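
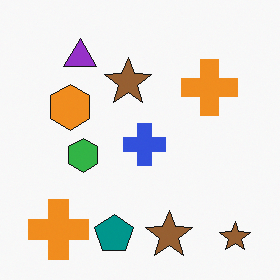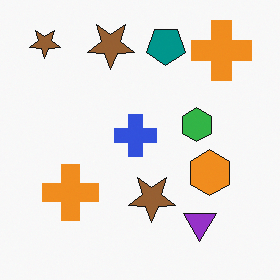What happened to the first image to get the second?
The second image is the first rotated 180°.

The purple triangle sits in the top-left of the first image and the bottom-right of the second — consistent with a whole-image 180° rotation.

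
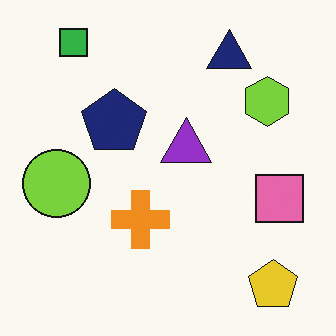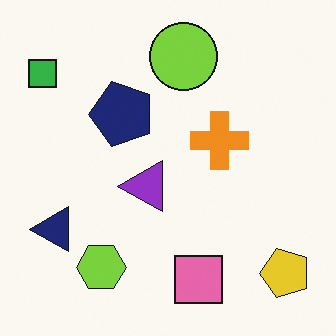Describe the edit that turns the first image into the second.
It was transposed (reflected across the top-left ↔ bottom-right diagonal).

Shapes have swapped their row and column positions — what was in the top-right is now in the bottom-left — a diagonal reflection.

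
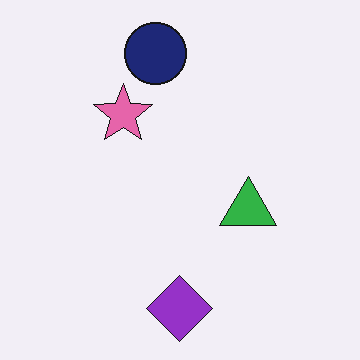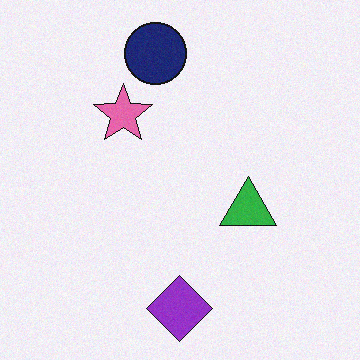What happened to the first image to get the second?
It was degraded with subtle gaussian noise.

Random speckle covers the whole image, including the flat background.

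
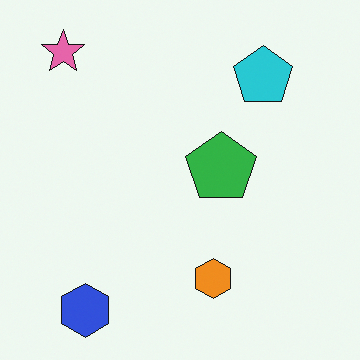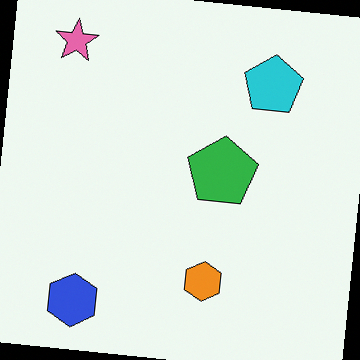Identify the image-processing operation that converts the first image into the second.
The image was rotated clockwise by a slight angle.

Every shape is tilted by the same angle and the image corners show triangular fill wedges — a whole-image rotation by a non-right angle.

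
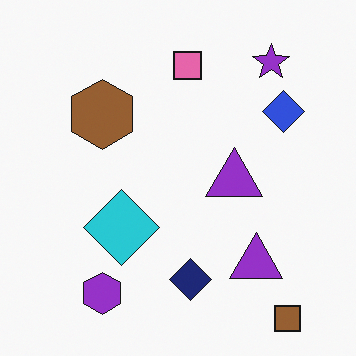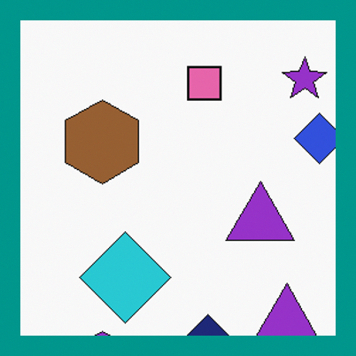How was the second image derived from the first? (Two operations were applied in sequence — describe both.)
The second image is the first cropped slightly and scaled back up, then framed with a teal border.

The visible shapes are larger and the field of view is narrower; shapes near the original edges may be partly or wholly outside the frame — a crop-and-rescale. A solid teal frame runs around the edge of the second image, with the content slightly shrunk inside it.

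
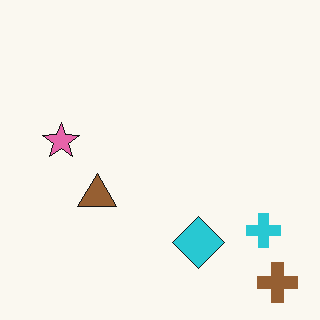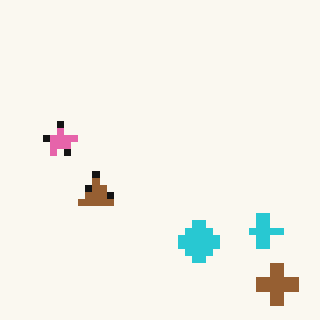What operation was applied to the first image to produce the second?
It was pixelated into visible square blocks.

Shapes are reduced to large square blocks; fine edges and outlines are lost — a downscale-then-upscale (mosaic) effect.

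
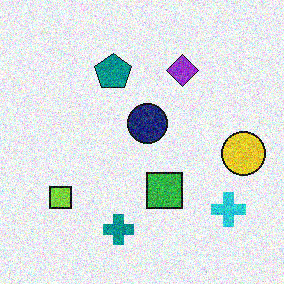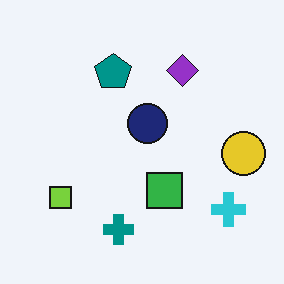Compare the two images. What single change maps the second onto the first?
It was degraded with heavy additive noise.

Random speckle covers the whole image, including the flat background.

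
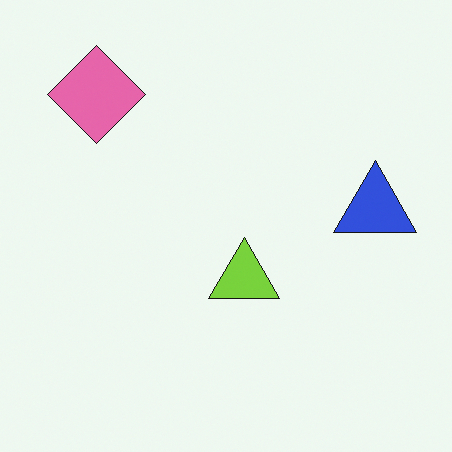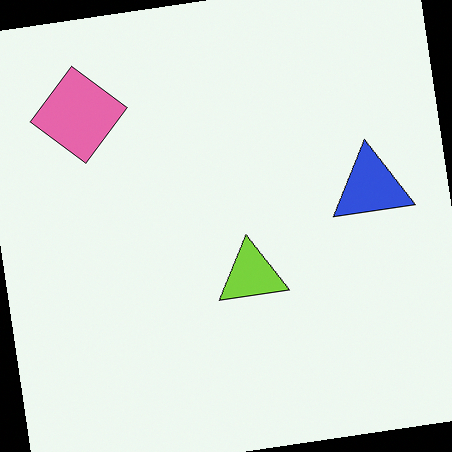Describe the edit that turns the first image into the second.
Rotated counter-clockwise by a few degrees.

Every shape is tilted by the same angle and the image corners show triangular fill wedges — a whole-image rotation by a non-right angle.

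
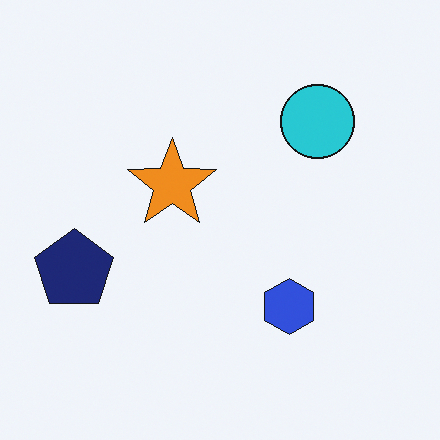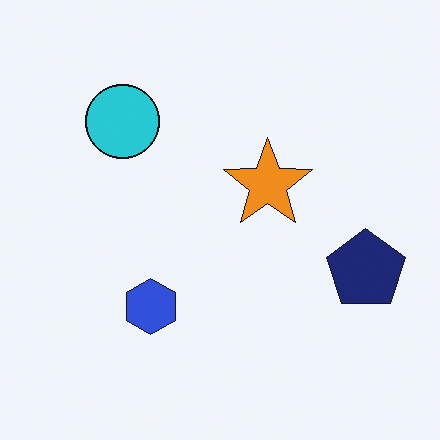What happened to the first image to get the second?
It was flipped horizontally (left ↔ right).

The navy pentagon is in the left of the first image and the right of the second — shapes on opposite sides of the vertical midline have swapped in a mirror flip.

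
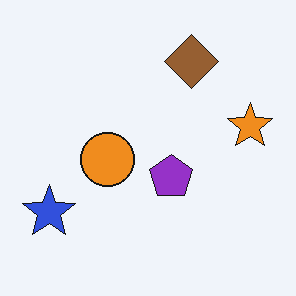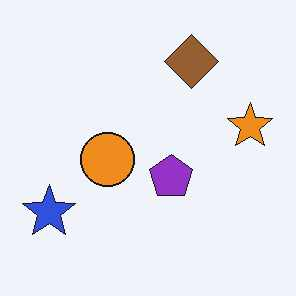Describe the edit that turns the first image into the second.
The second image is the first given moderate JPEG compression.

Blocky 8×8 compression artifacts appear around shape edges and the flat background shows ringing — characteristic JPEG degradation.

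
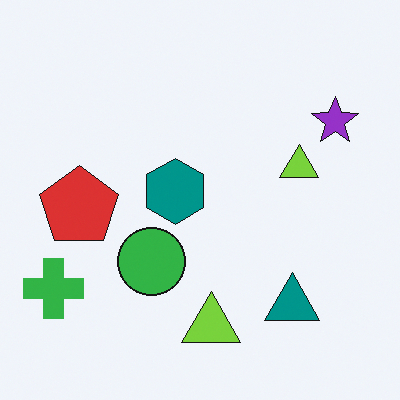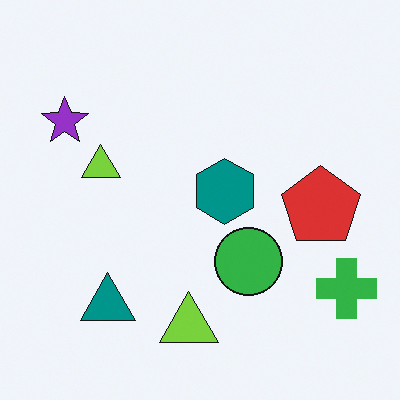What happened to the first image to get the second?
The image was flipped horizontally (left ↔ right).

The green cross is in the bottom-left of the first image and the bottom-right of the second — shapes on opposite sides of the vertical midline have swapped in a mirror flip.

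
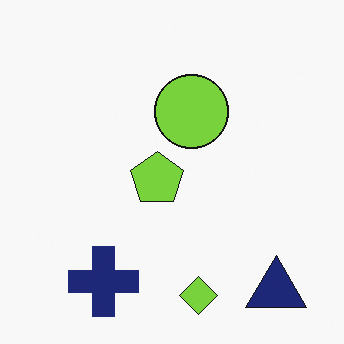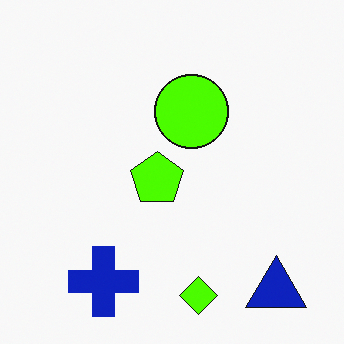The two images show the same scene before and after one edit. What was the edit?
This is the original image heavily oversaturated.

All colors are more vivid — a global saturation change.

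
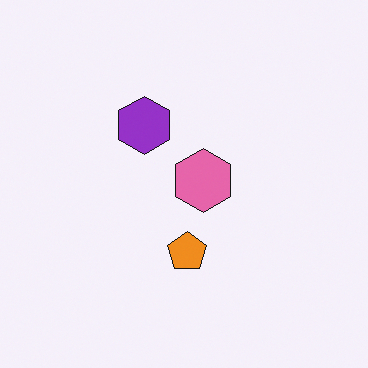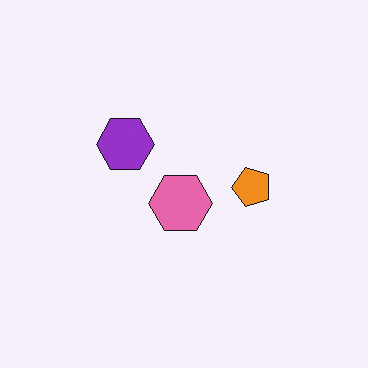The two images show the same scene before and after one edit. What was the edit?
It was transposed (reflected across the top-left ↔ bottom-right diagonal).

Shapes have swapped their row and column positions — what was in the top-right is now in the bottom-left — a diagonal reflection.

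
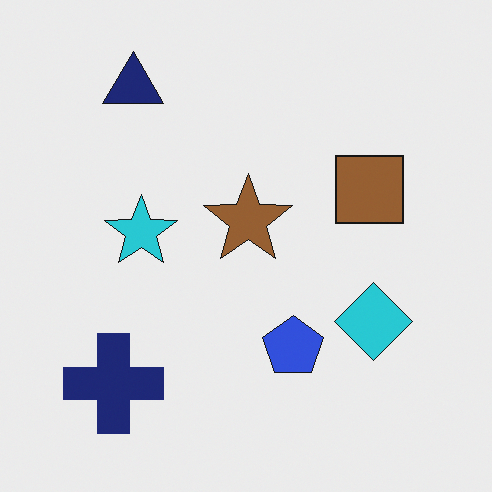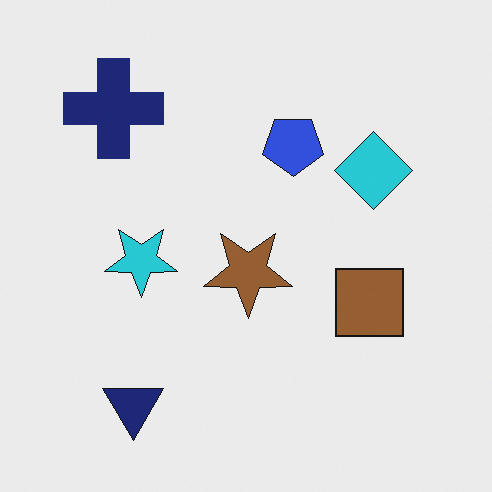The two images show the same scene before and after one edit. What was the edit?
Flipped vertically (top ↔ bottom).

The navy triangle is in the top-left of the first image and the bottom-left of the second — shapes on opposite sides of the horizontal midline have swapped in a mirror flip.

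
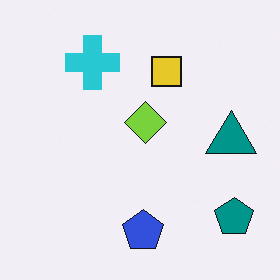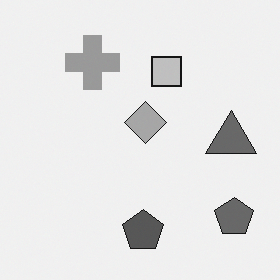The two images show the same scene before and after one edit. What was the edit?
The second image is the first converted to grayscale.

All color is removed — every shape is now a shade of grey.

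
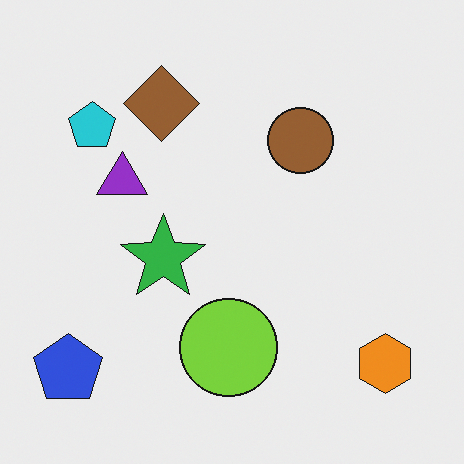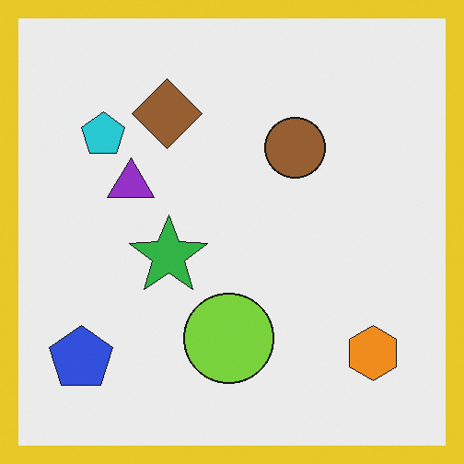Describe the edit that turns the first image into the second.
The image was framed with a yellow border.

A solid yellow frame runs around the edge of the second image, with the content slightly shrunk inside it.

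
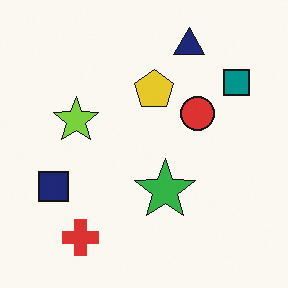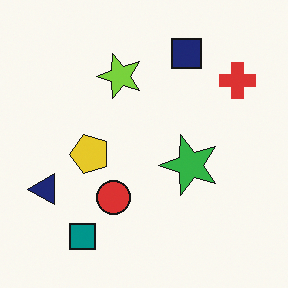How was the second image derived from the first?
This is the original image transposed (reflected across the top-left ↔ bottom-right diagonal).

Shapes have swapped their row and column positions — what was in the top-right is now in the bottom-left — a diagonal reflection.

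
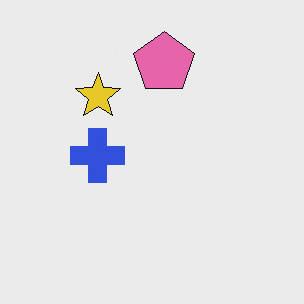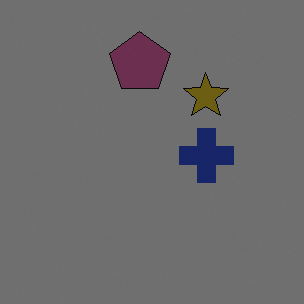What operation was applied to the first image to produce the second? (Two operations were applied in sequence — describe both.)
The transformation is: flipped horizontally (left ↔ right), then darkened a lot.

The blue cross is in the left of the first image and the right of the second — shapes on opposite sides of the vertical midline have swapped in a mirror flip. Every pixel — background and shapes alike — is uniformly darkened.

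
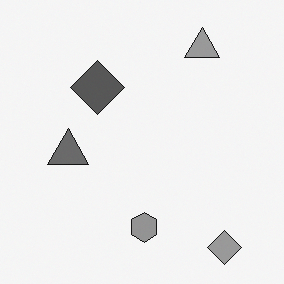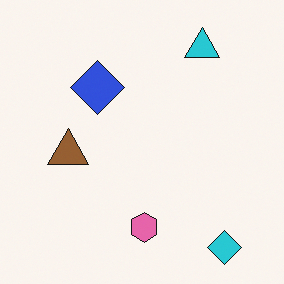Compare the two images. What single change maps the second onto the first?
The first image is the second converted to grayscale.

All color is removed — every shape is now a shade of grey.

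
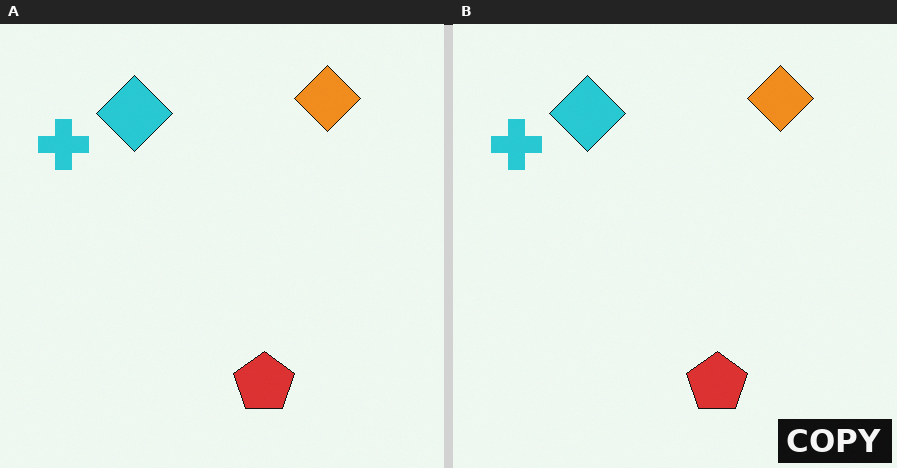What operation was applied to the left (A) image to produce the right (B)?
This is the original image watermarked with the text "COPY" in the lower-right corner.

A dark label reading "COPY" appears in the lower-right corner.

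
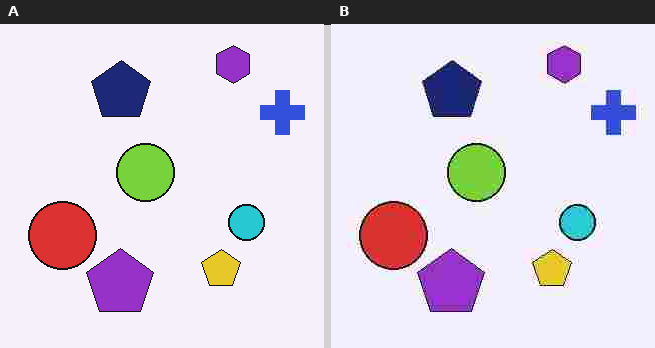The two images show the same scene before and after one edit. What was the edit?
This is the original image heavily JPEG-compressed with obvious blocking artifacts.

Blocky 8×8 compression artifacts appear around shape edges and the flat background shows ringing — characteristic JPEG degradation.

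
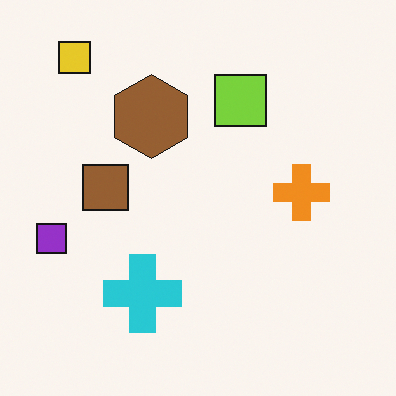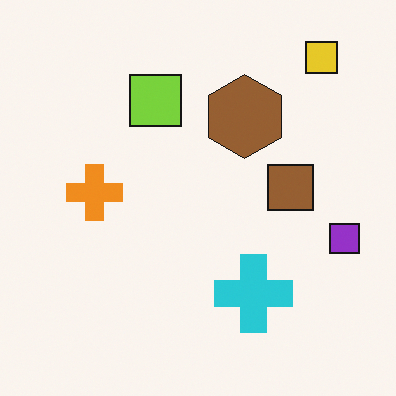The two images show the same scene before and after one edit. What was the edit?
This is the original image flipped horizontally (left ↔ right).

The purple square is in the left of the first image and the right of the second — shapes on opposite sides of the vertical midline have swapped in a mirror flip.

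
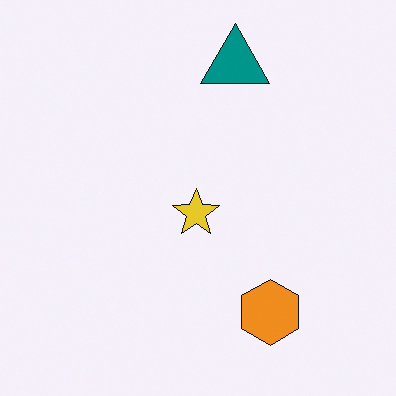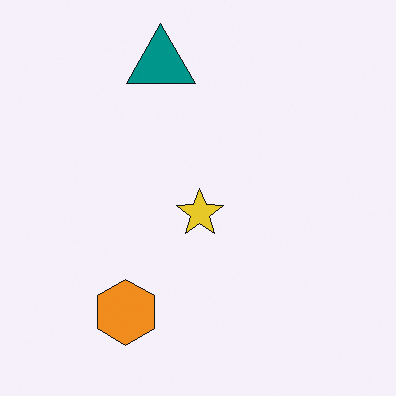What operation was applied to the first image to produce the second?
It was flipped horizontally (left ↔ right).

The orange hexagon is in the bottom-right of the first image and the bottom-left of the second — shapes on opposite sides of the vertical midline have swapped in a mirror flip.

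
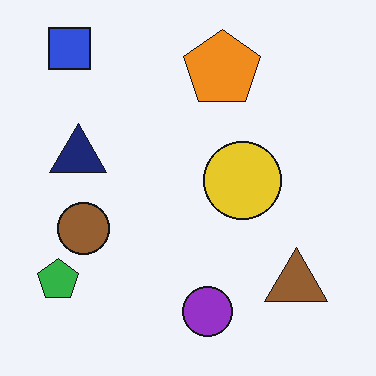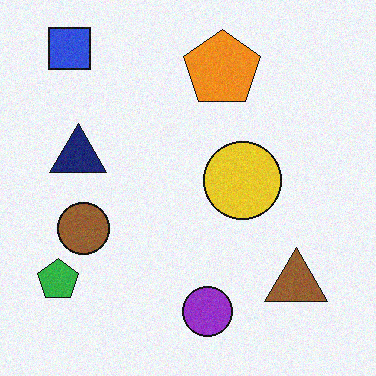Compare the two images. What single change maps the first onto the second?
It was degraded with light additive noise.

Random speckle covers the whole image, including the flat background.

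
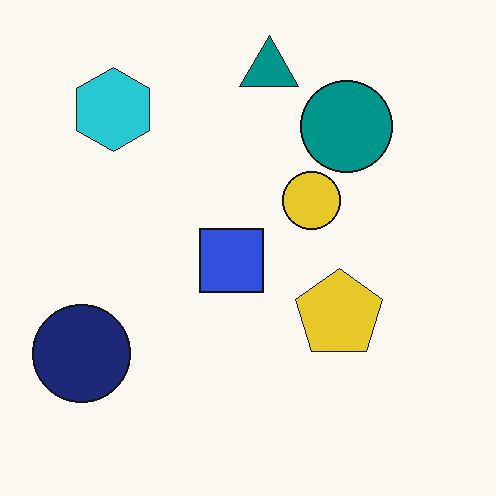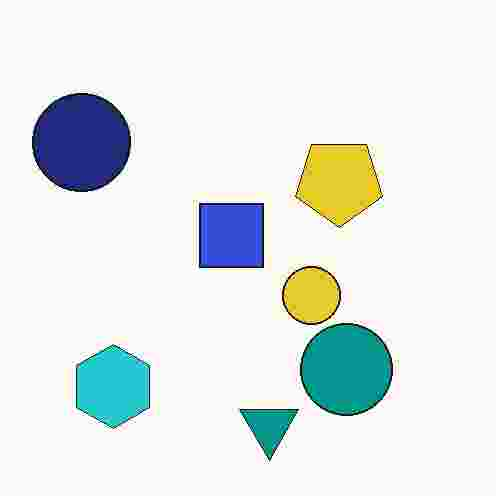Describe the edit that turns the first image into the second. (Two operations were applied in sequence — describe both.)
The second image is the first heavily JPEG-compressed with obvious blocking artifacts, then flipped vertically (top ↔ bottom).

Blocky 8×8 compression artifacts appear around shape edges and the flat background shows ringing — characteristic JPEG degradation. The teal triangle is in the top of the first image and the bottom of the second — shapes on opposite sides of the horizontal midline have swapped in a mirror flip.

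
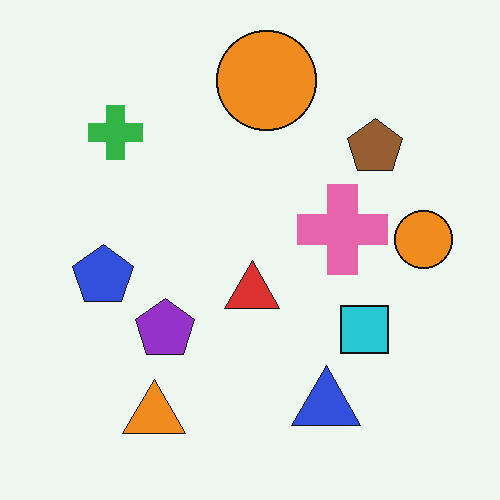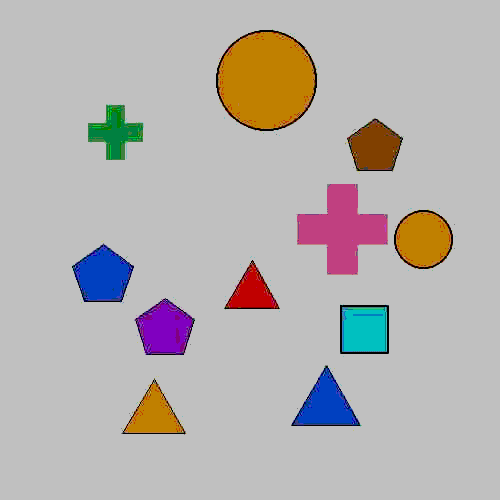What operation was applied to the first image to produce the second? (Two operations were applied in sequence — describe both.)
It was degraded with heavy JPEG compression, then heavily posterized to just a handful of flat colors.

Blocky 8×8 compression artifacts appear around shape edges and the flat background shows ringing — characteristic JPEG degradation. Each flat color has snapped to a coarser quantized level — most visibly, the near-white background has dropped to a flat grey.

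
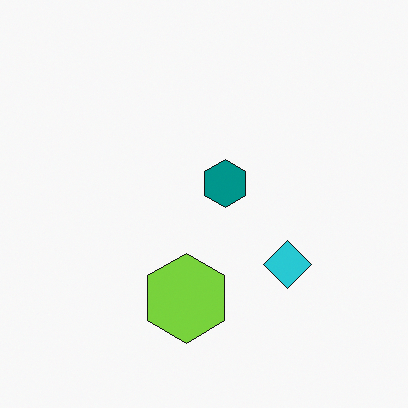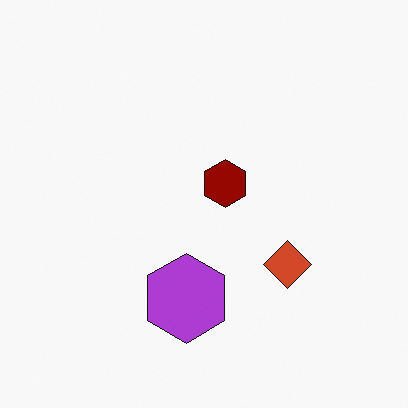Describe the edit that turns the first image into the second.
The transformation is: hue-shifted through roughly half the color wheel.

Every shape's color has rotated by the same amount around the hue wheel — a uniform hue shift.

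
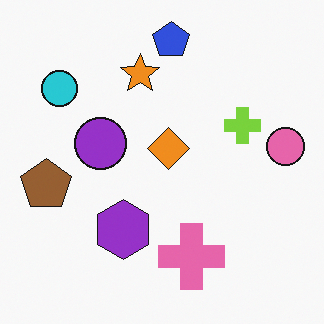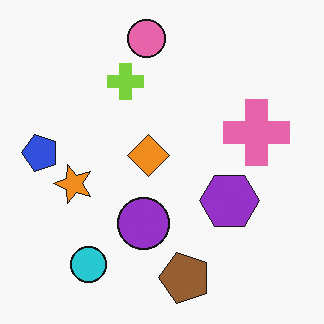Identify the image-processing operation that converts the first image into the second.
Rotated 90° counter-clockwise.

The cyan circle sits in the top-left of the first image and the bottom-left of the second — consistent with a whole-image 90° counter-clockwise rotation.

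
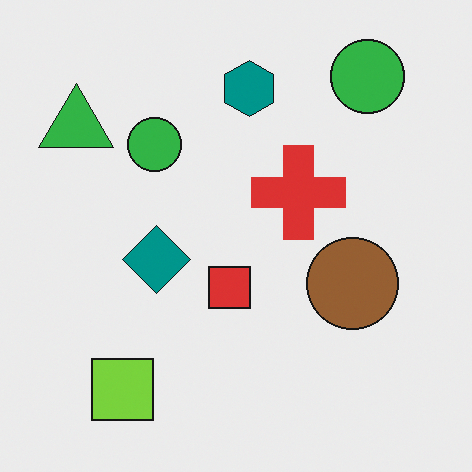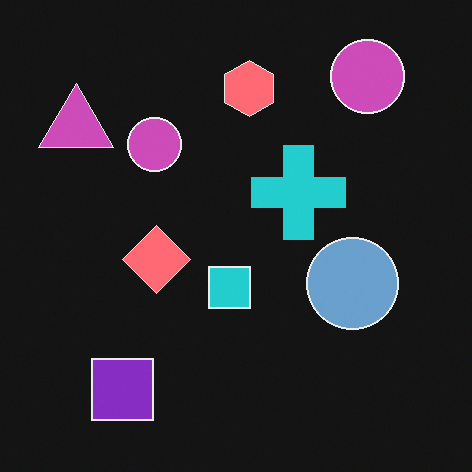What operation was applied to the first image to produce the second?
The second image is the first color-inverted (negative).

The light background has become dark and every shape's color is its complement — a photographic negative.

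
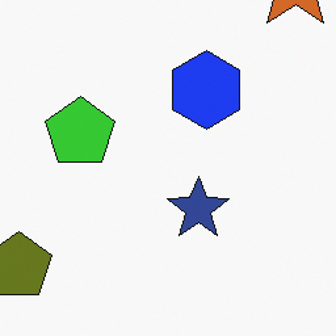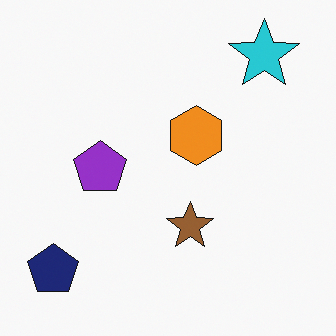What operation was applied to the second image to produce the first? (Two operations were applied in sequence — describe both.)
The transformation is: cropped slightly and scaled back up, then hue-shifted through roughly half the color wheel.

The visible shapes are larger and the field of view is narrower; shapes near the original edges may be partly or wholly outside the frame — a crop-and-rescale. Every shape's color has rotated by the same amount around the hue wheel — a uniform hue shift.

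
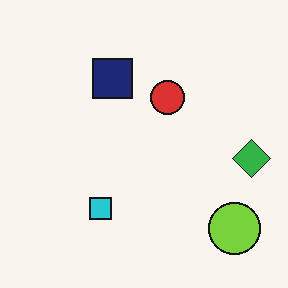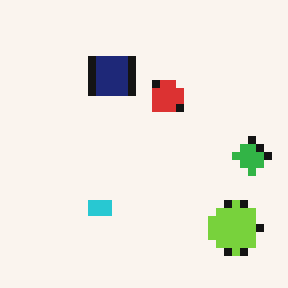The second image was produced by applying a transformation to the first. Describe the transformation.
The second image is the first pixelated into visible square blocks.

Shapes are reduced to large square blocks; fine edges and outlines are lost — a downscale-then-upscale (mosaic) effect.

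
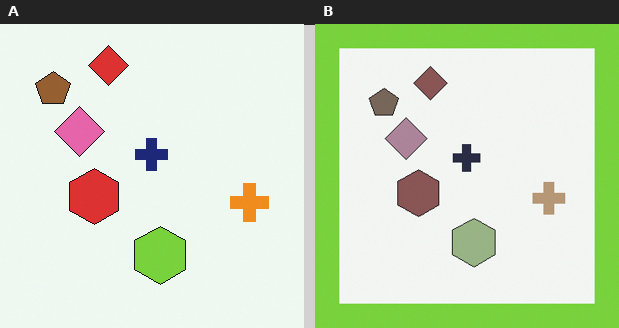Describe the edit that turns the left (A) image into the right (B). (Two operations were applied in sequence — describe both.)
It was heavily desaturated, then framed with a lime border.

All colors are more muted and greyish — a global saturation change. A solid lime frame runs around the edge of the right (B) image, with the content slightly shrunk inside it.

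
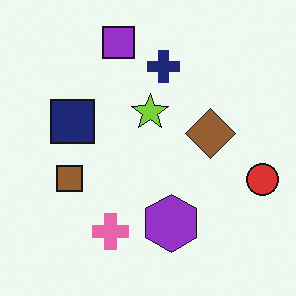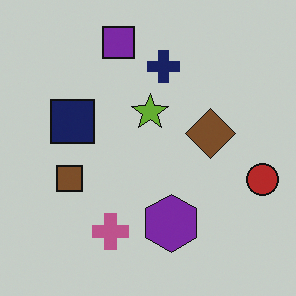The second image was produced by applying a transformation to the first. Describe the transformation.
The image was slightly darkened.

Every pixel — background and shapes alike — is uniformly darkened.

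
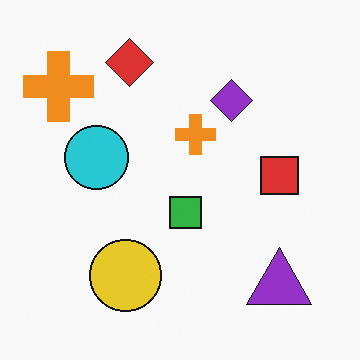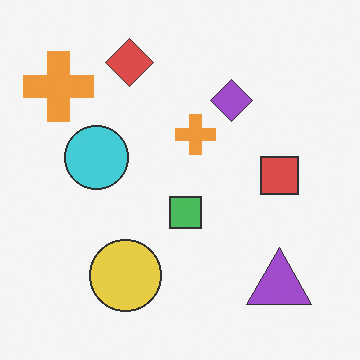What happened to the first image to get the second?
This is the original image given slightly reduced contrast.

Tones are pushed toward mid-grey across the whole image — a global contrast change.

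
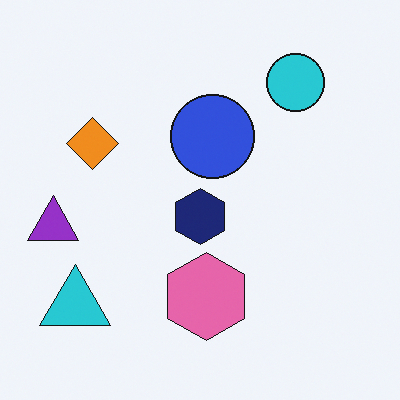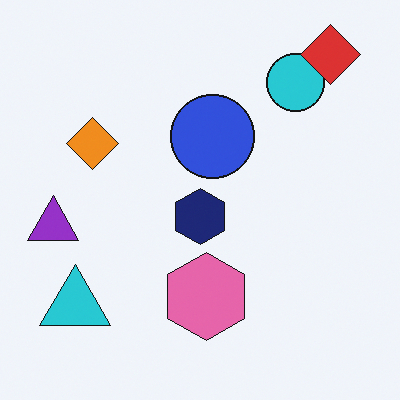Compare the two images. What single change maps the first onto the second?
Overlaid with an additional red diamond.

A red diamond appears in the second image that is absent from the first.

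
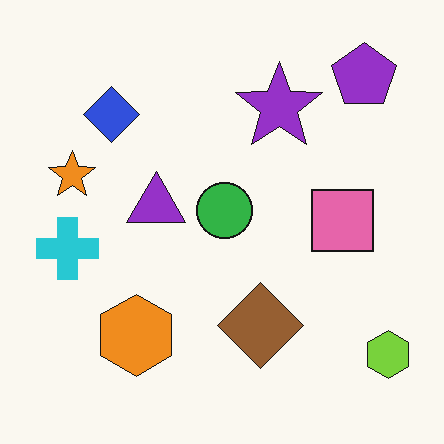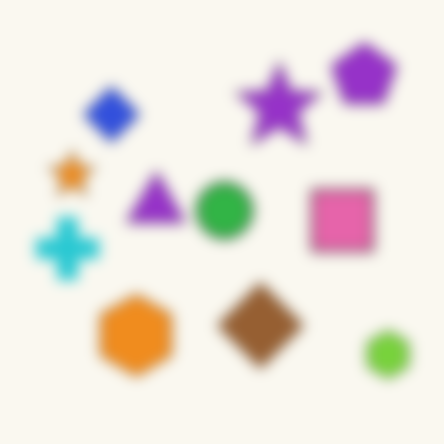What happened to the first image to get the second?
It was heavily blurred.

Shape edges and outlines are uniformly softened across the whole image.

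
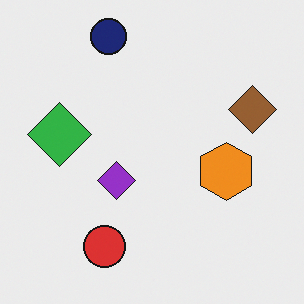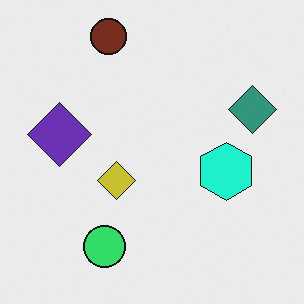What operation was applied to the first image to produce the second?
The image was hue-shifted by a moderate amount.

Every shape's color has rotated by the same amount around the hue wheel — a uniform hue shift.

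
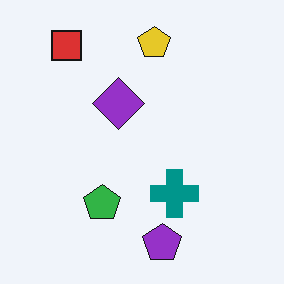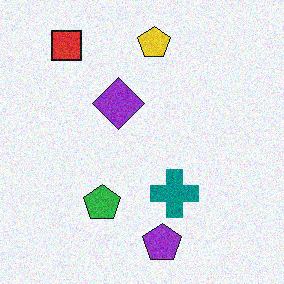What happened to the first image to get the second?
The image was degraded with visible gaussian noise.

Random speckle covers the whole image, including the flat background.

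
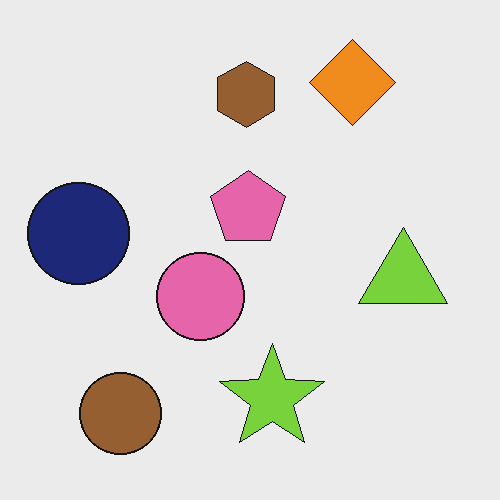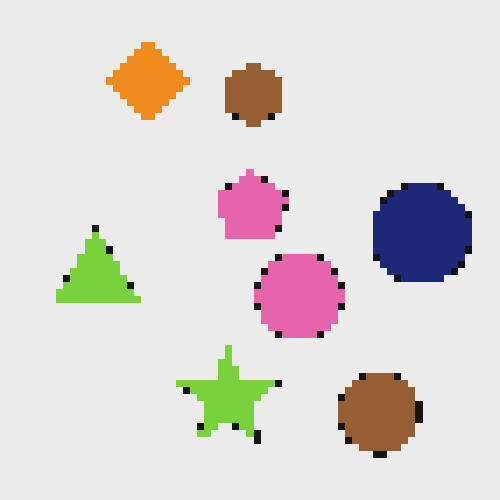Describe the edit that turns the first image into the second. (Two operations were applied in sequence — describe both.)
The transformation is: flipped horizontally (left ↔ right), then moderately pixelated.

The navy circle is in the left of the first image and the right of the second — shapes on opposite sides of the vertical midline have swapped in a mirror flip. Shapes are reduced to large square blocks; fine edges and outlines are lost — a downscale-then-upscale (mosaic) effect.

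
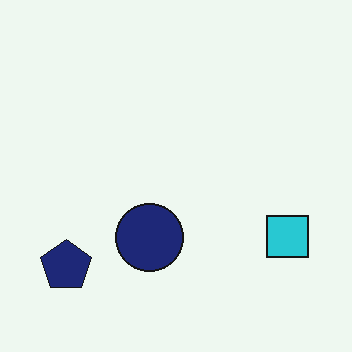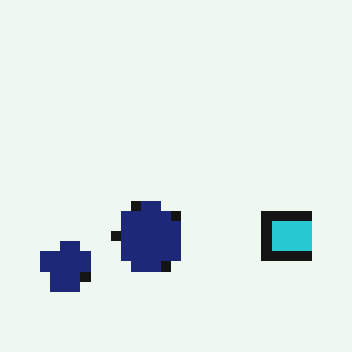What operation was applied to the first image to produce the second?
The transformation is: coarsely pixelated.

Shapes are reduced to large square blocks; fine edges and outlines are lost — a downscale-then-upscale (mosaic) effect.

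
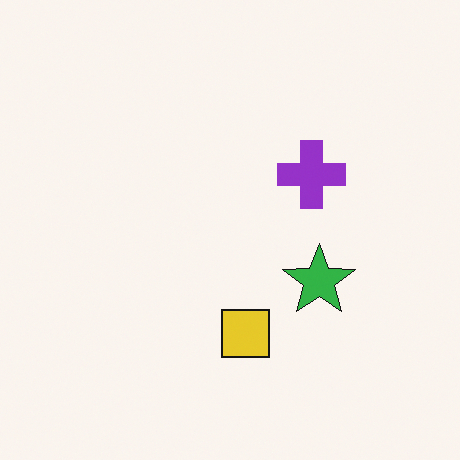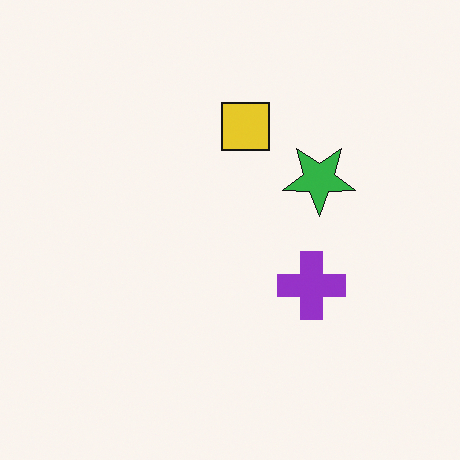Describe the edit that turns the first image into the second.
Flipped vertically (top ↔ bottom).

The yellow square is in the bottom of the first image and the top of the second — shapes on opposite sides of the horizontal midline have swapped in a mirror flip.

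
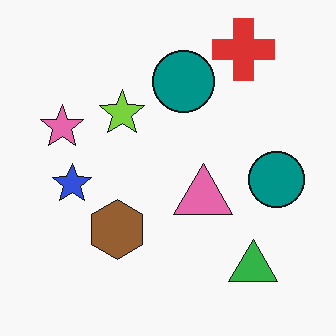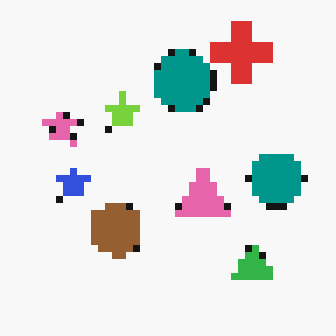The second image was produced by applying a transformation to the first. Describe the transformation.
Pixelated into visible square blocks.

Shapes are reduced to large square blocks; fine edges and outlines are lost — a downscale-then-upscale (mosaic) effect.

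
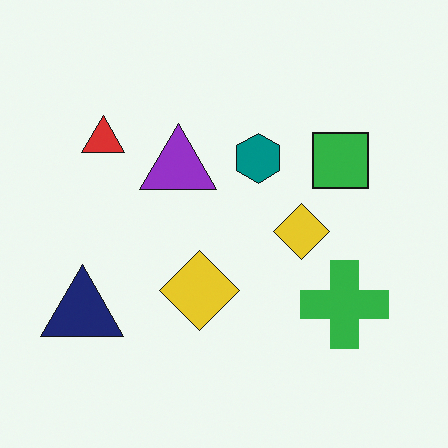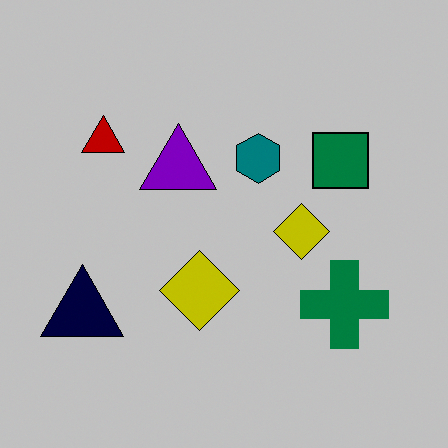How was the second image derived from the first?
The transformation is: heavily posterized to just a handful of flat colors.

Each flat color has snapped to a coarser quantized level — most visibly, the near-white background has dropped to a flat grey.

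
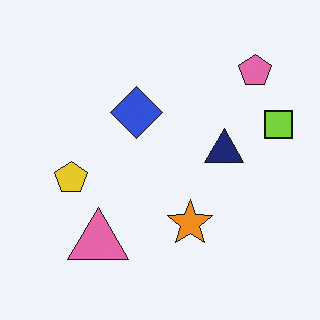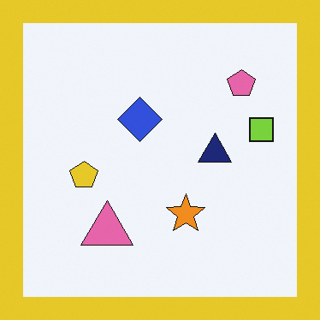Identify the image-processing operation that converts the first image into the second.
It was framed with a yellow border.

A solid yellow frame runs around the edge of the second image, with the content slightly shrunk inside it.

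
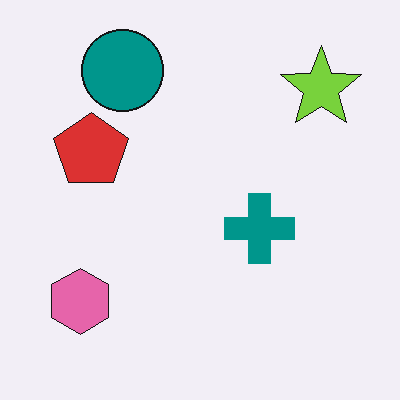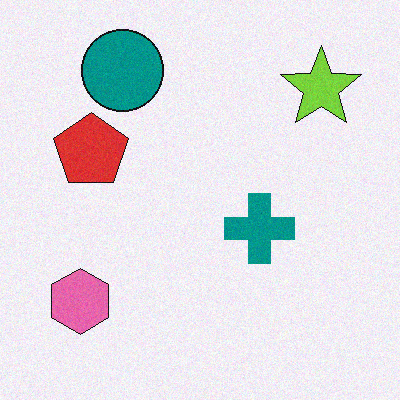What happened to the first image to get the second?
The transformation is: degraded with subtle gaussian noise.

Random speckle covers the whole image, including the flat background.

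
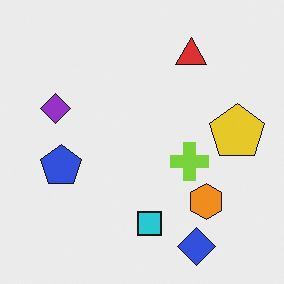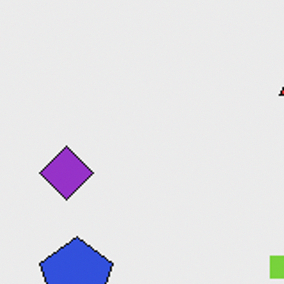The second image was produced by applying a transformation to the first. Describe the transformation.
Cropped tightly and scaled back up.

The visible shapes are larger and the field of view is narrower; shapes near the original edges may be partly or wholly outside the frame — a crop-and-rescale.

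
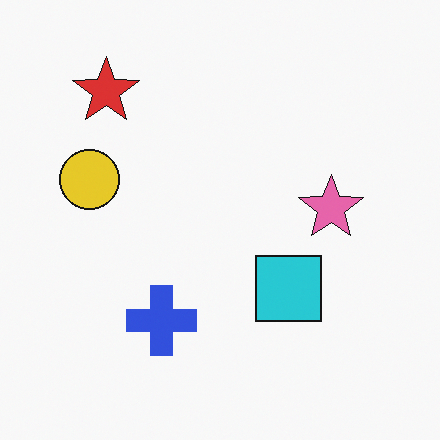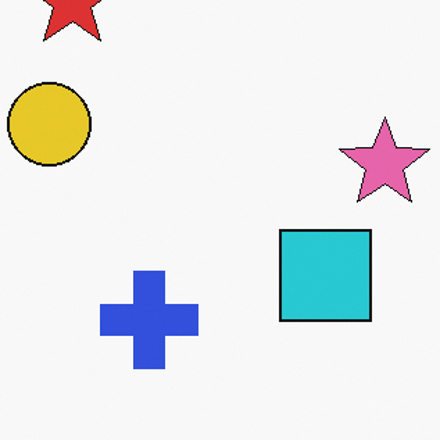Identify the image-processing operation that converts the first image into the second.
The second image is the first cropped to a modestly smaller region and rescaled.

The visible shapes are larger and the field of view is narrower; shapes near the original edges may be partly or wholly outside the frame — a crop-and-rescale.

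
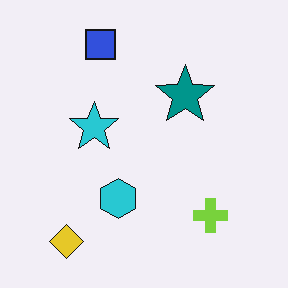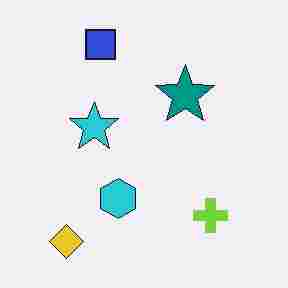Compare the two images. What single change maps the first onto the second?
The second image is the first degraded with heavy JPEG compression.

Blocky 8×8 compression artifacts appear around shape edges and the flat background shows ringing — characteristic JPEG degradation.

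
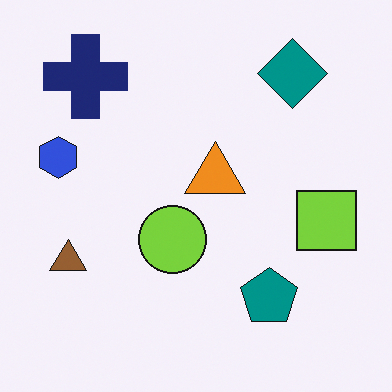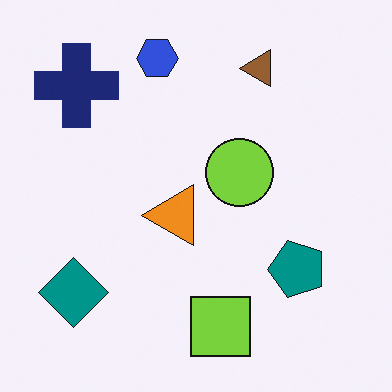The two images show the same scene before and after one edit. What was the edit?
The transformation is: transposed (reflected across the top-left ↔ bottom-right diagonal).

Shapes have swapped their row and column positions — what was in the top-right is now in the bottom-left — a diagonal reflection.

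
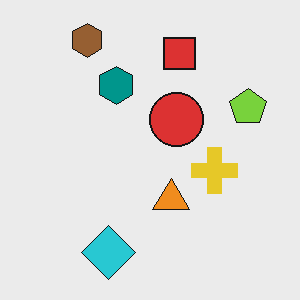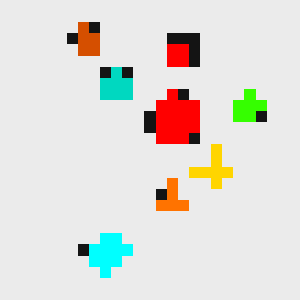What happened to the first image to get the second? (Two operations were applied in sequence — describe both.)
It was heavily oversaturated, then coarsely pixelated.

All colors are more vivid — a global saturation change. Shapes are reduced to large square blocks; fine edges and outlines are lost — a downscale-then-upscale (mosaic) effect.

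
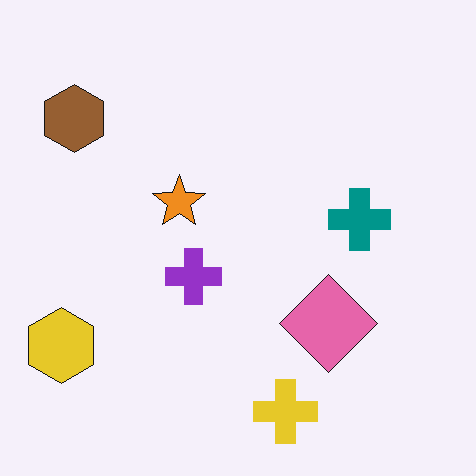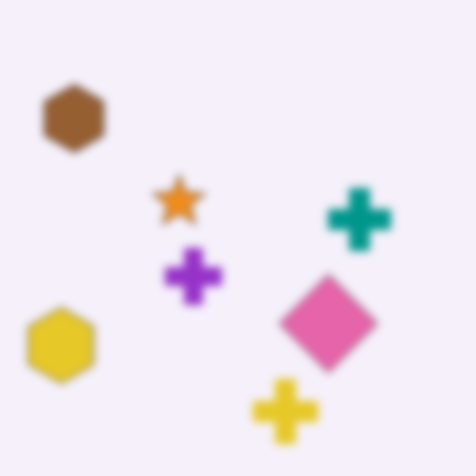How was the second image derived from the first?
It was moderately blurred.

Shape edges and outlines are uniformly softened across the whole image.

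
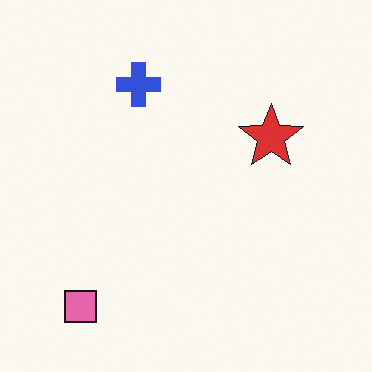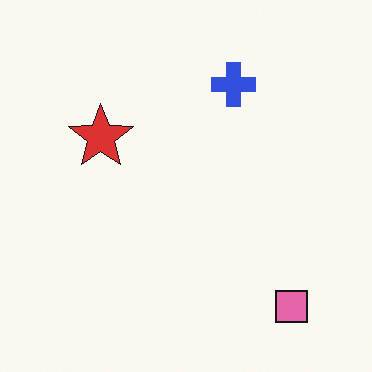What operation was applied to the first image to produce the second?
Flipped horizontally (left ↔ right).

The pink square is in the bottom-left of the first image and the bottom-right of the second — shapes on opposite sides of the vertical midline have swapped in a mirror flip.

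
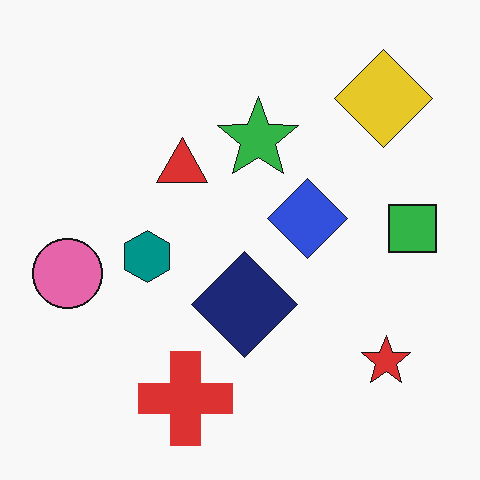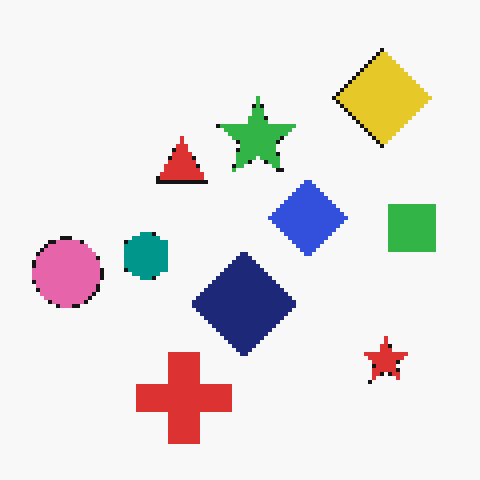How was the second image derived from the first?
Mildly pixelated.

Shapes are reduced to large square blocks; fine edges and outlines are lost — a downscale-then-upscale (mosaic) effect.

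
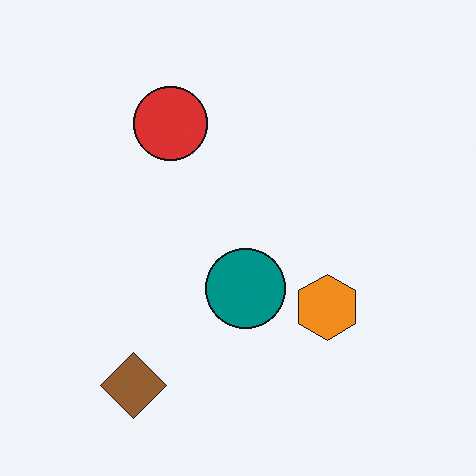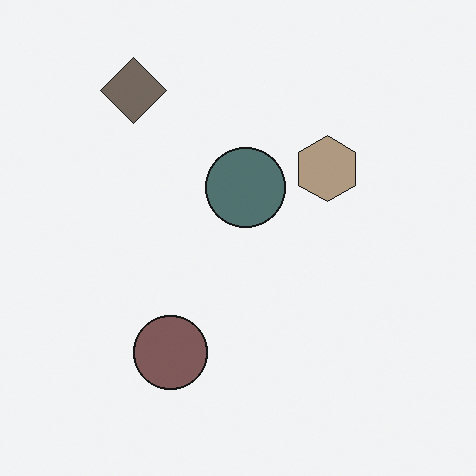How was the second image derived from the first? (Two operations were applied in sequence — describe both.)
It was flipped vertically (top ↔ bottom), then made much more muted (saturation change).

The brown diamond is in the bottom-left of the first image and the top-left of the second — shapes on opposite sides of the horizontal midline have swapped in a mirror flip. All colors are more muted and greyish — a global saturation change.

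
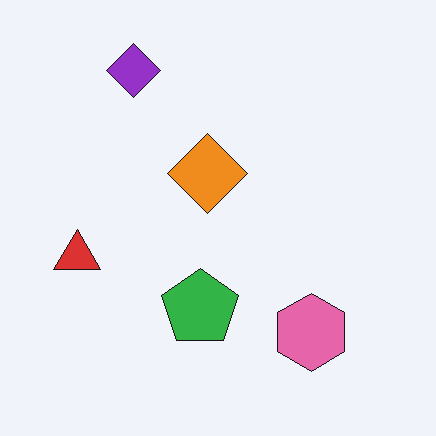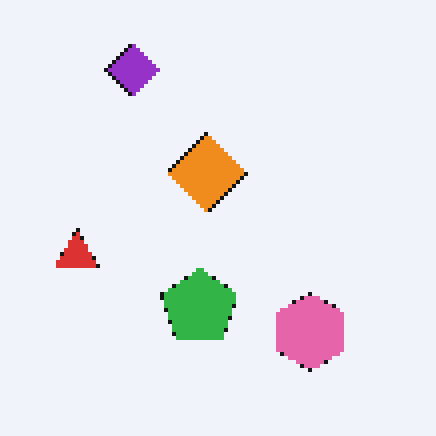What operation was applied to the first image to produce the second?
The image was mildly pixelated.

Shapes are reduced to large square blocks; fine edges and outlines are lost — a downscale-then-upscale (mosaic) effect.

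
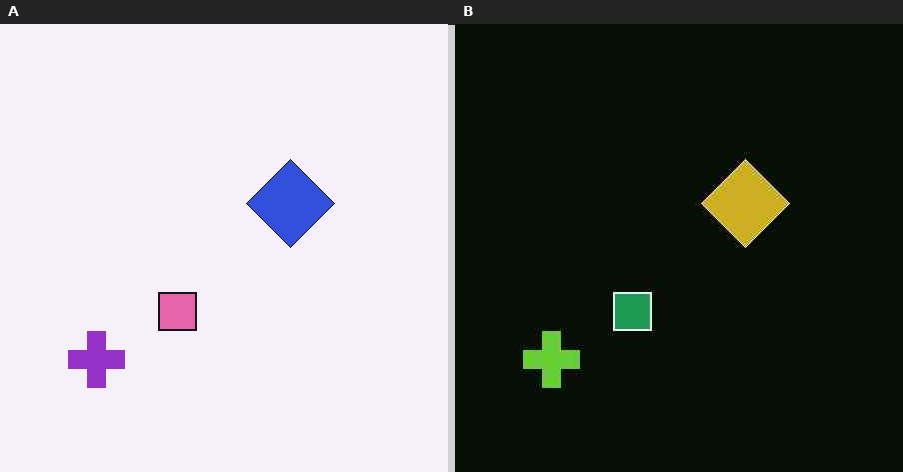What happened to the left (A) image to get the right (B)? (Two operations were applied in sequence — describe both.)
Given moderate JPEG compression, then color-inverted (negative).

Blocky 8×8 compression artifacts appear around shape edges and the flat background shows ringing — characteristic JPEG degradation. The light background has become dark and every shape's color is its complement — a photographic negative.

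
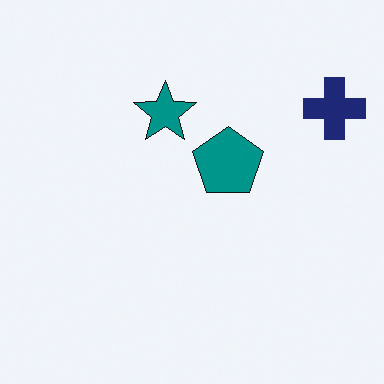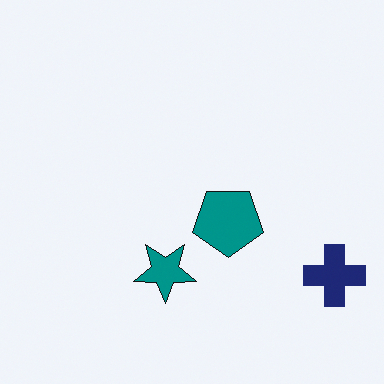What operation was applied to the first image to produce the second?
Flipped vertically (top ↔ bottom).

The navy cross is in the top-right of the first image and the bottom-right of the second — shapes on opposite sides of the horizontal midline have swapped in a mirror flip.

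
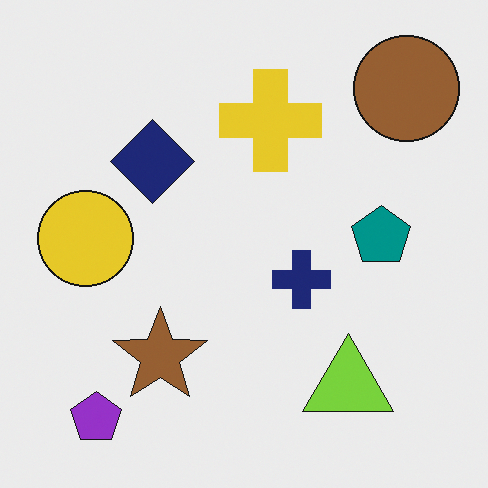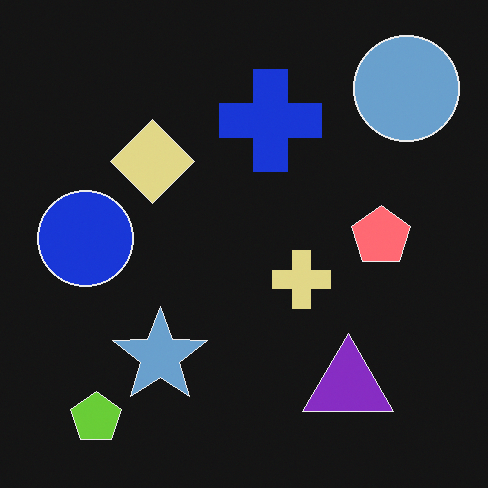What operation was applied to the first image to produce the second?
The second image is the first color-inverted (negative).

The light background has become dark and every shape's color is its complement — a photographic negative.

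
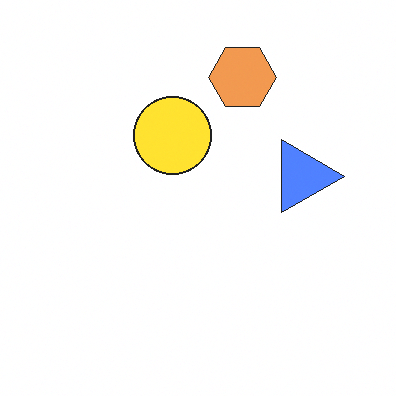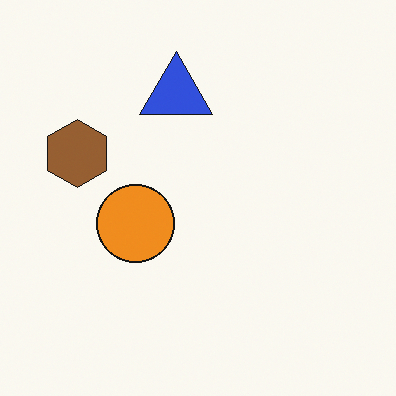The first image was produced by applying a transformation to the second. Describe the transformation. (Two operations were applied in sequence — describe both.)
The first image is the second substantially brightened, then rotated 90° clockwise.

Every pixel — background and shapes alike — is uniformly brightened. The brown hexagon sits in the left of the second image and the top of the first — consistent with a whole-image 90° clockwise rotation.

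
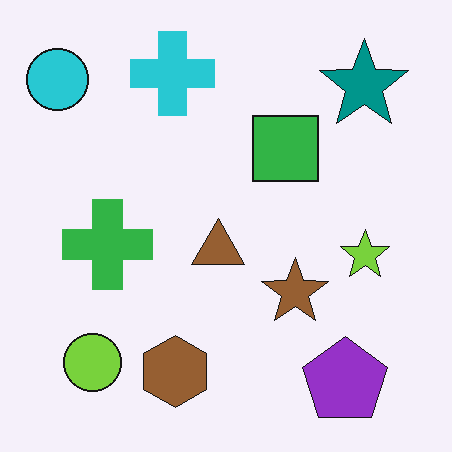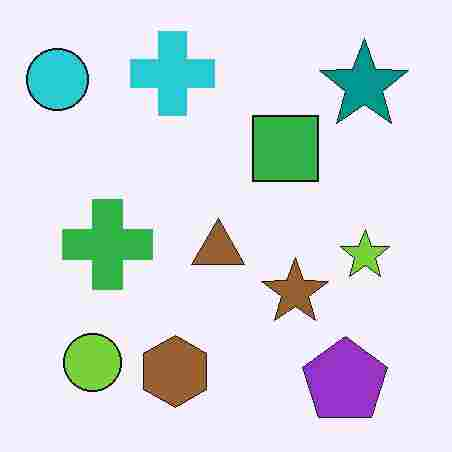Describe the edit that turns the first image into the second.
The transformation is: heavily JPEG-compressed with obvious blocking artifacts.

Blocky 8×8 compression artifacts appear around shape edges and the flat background shows ringing — characteristic JPEG degradation.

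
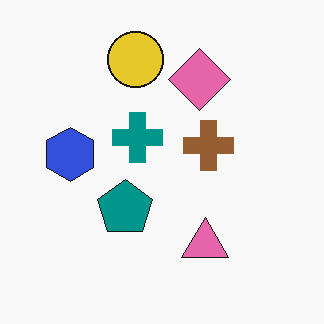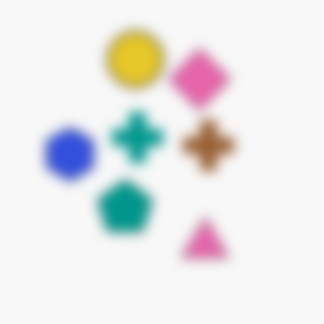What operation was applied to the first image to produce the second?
The transformation is: strongly gaussian-blurred.

Shape edges and outlines are uniformly softened across the whole image.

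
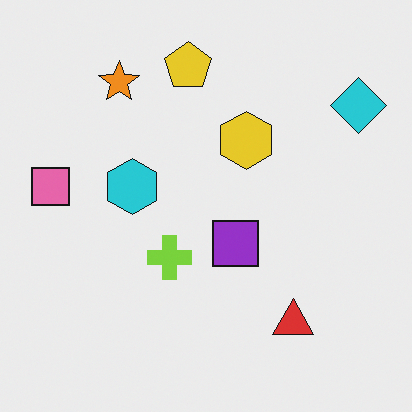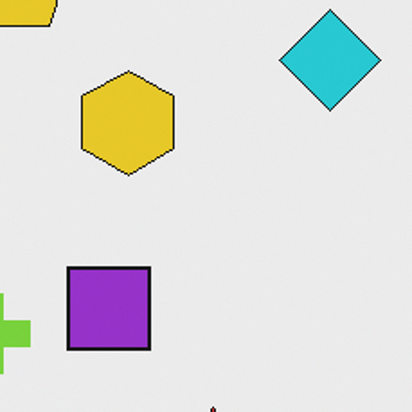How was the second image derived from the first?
The second image is the first cropped tightly and scaled back up.

The visible shapes are larger and the field of view is narrower; shapes near the original edges may be partly or wholly outside the frame — a crop-and-rescale.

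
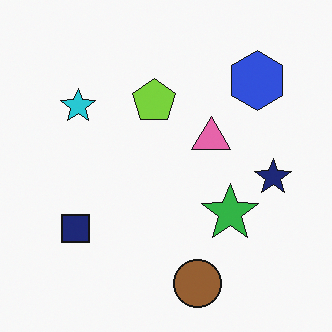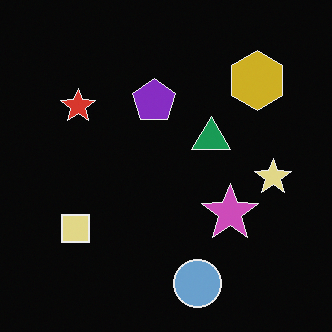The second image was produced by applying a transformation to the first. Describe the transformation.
The image was color-inverted (negative).

The light background has become dark and every shape's color is its complement — a photographic negative.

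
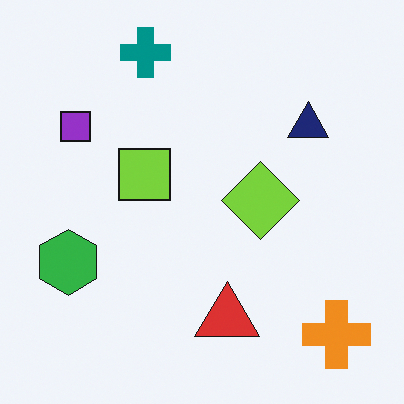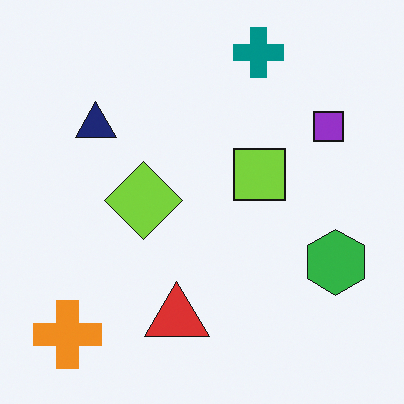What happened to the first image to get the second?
It was flipped horizontally (left ↔ right).

The orange cross is in the bottom-right of the first image and the bottom-left of the second — shapes on opposite sides of the vertical midline have swapped in a mirror flip.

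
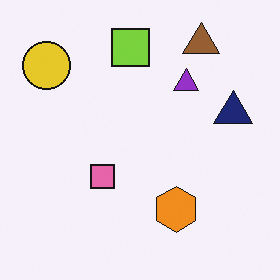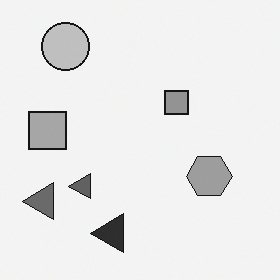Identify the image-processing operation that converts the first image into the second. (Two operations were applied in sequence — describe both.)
It was transposed (reflected across the top-left ↔ bottom-right diagonal), then converted to grayscale.

Shapes have swapped their row and column positions — what was in the top-right is now in the bottom-left — a diagonal reflection. All color is removed — every shape is now a shade of grey.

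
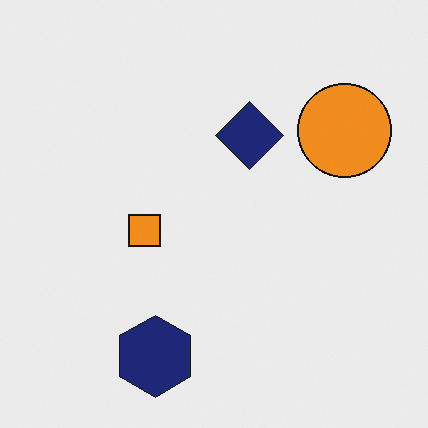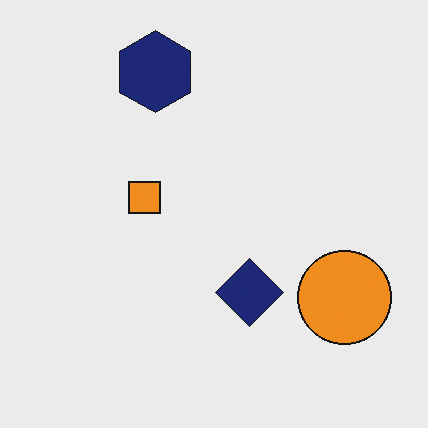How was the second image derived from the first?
The transformation is: flipped vertically (top ↔ bottom).

The navy hexagon is in the bottom of the first image and the top of the second — shapes on opposite sides of the horizontal midline have swapped in a mirror flip.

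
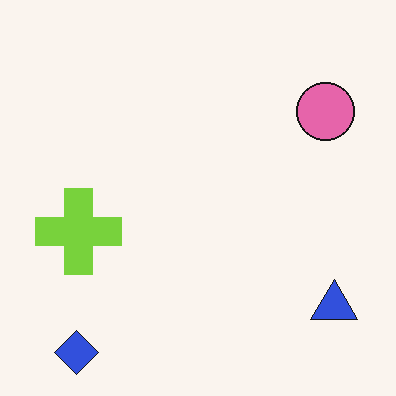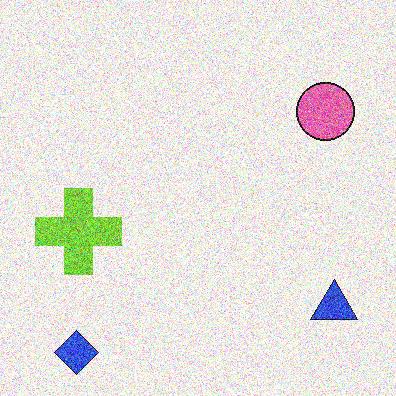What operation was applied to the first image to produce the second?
Degraded with heavy additive noise.

Random speckle covers the whole image, including the flat background.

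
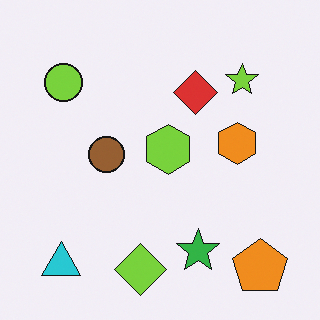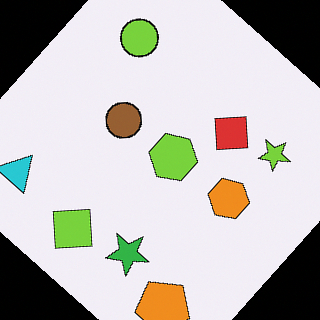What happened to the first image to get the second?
The transformation is: rotated clockwise by a large amount — several tens of degrees.

Every shape is tilted by the same angle and the image corners show triangular fill wedges — a whole-image rotation by a non-right angle.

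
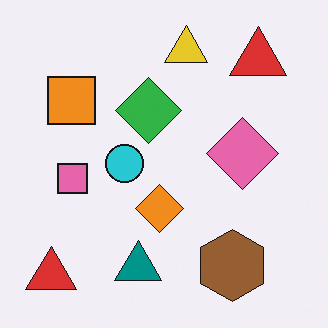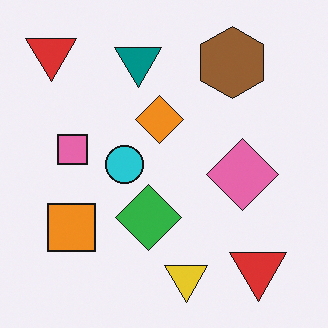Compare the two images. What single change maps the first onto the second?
The transformation is: flipped vertically (top ↔ bottom).

The yellow triangle is in the top of the first image and the bottom of the second — shapes on opposite sides of the horizontal midline have swapped in a mirror flip.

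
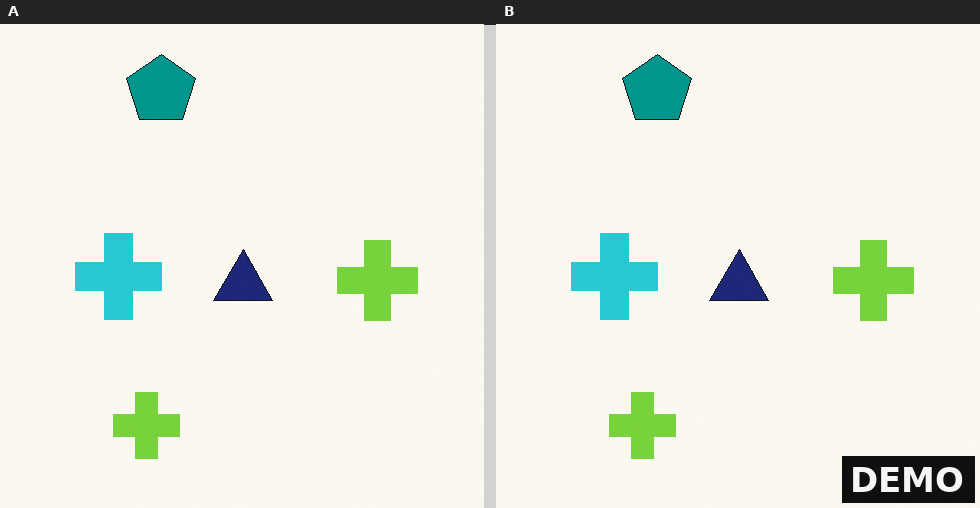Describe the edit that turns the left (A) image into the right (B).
This is the original image watermarked with the text "DEMO" in the lower-right corner.

A dark label reading "DEMO" appears in the lower-right corner.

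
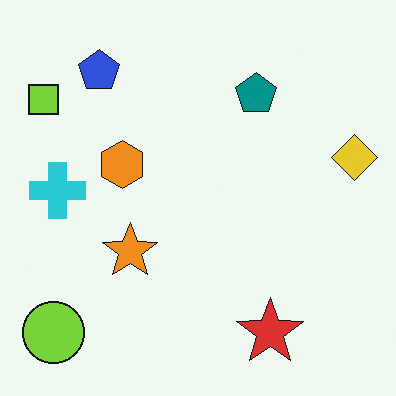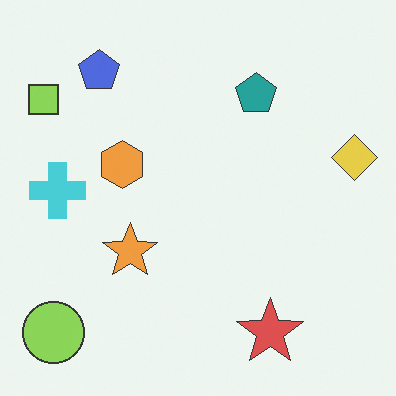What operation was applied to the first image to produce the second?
This is the original image given slightly reduced contrast.

Tones are pushed toward mid-grey across the whole image — a global contrast change.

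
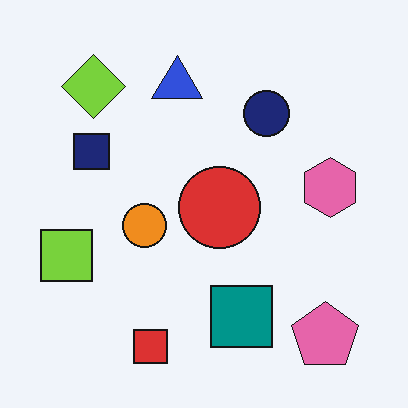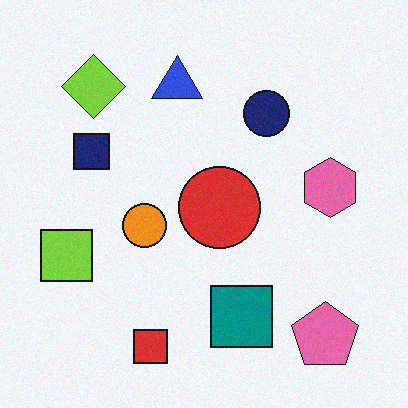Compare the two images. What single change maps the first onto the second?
This is the original image degraded with light additive noise.

Random speckle covers the whole image, including the flat background.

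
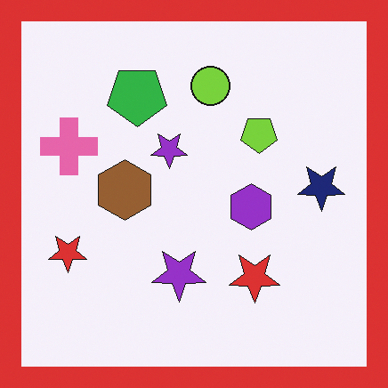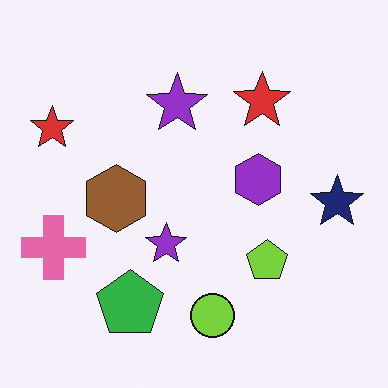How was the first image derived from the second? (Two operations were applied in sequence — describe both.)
Flipped vertically (top ↔ bottom), then framed with a red border.

The lime circle is in the bottom of the second image and the top of the first — shapes on opposite sides of the horizontal midline have swapped in a mirror flip. A solid red frame runs around the edge of the first image, with the content slightly shrunk inside it.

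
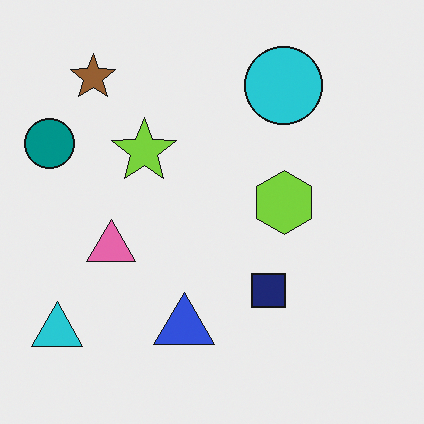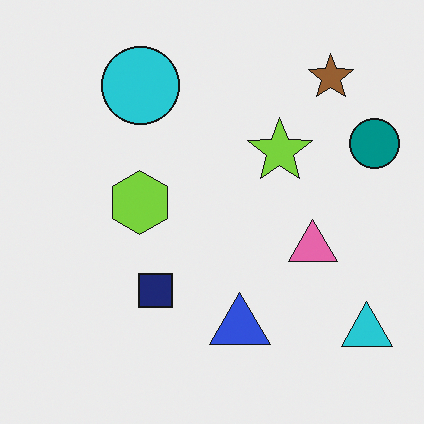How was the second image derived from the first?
The image was flipped horizontally (left ↔ right).

The teal circle is in the left of the first image and the right of the second — shapes on opposite sides of the vertical midline have swapped in a mirror flip.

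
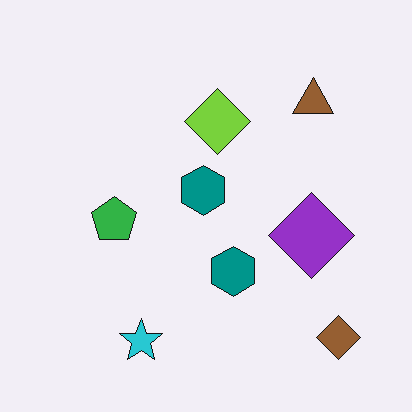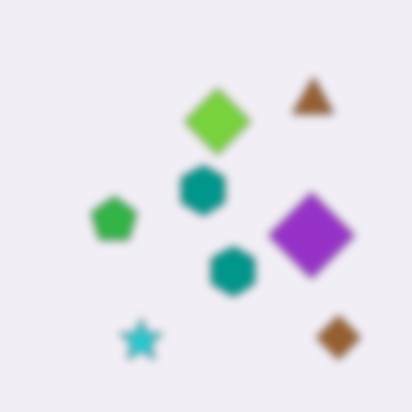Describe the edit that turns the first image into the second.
The transformation is: moderately blurred.

Shape edges and outlines are uniformly softened across the whole image.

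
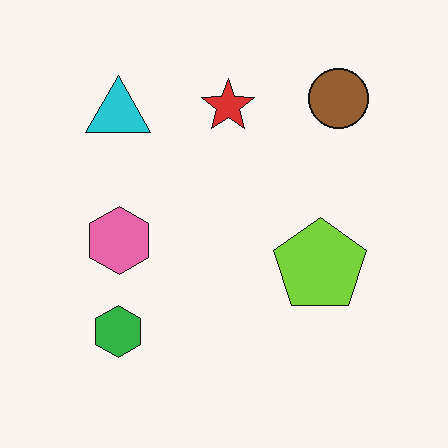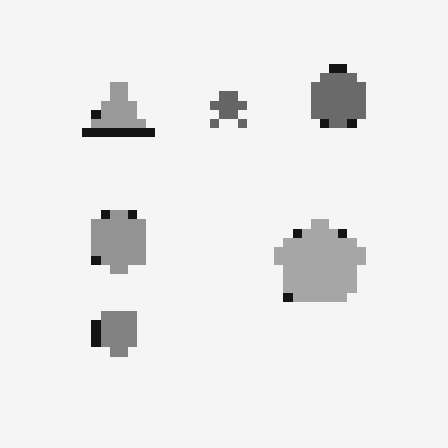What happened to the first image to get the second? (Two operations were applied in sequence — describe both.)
The image was heavily pixelated into large blocks, then converted to grayscale.

Shapes are reduced to large square blocks; fine edges and outlines are lost — a downscale-then-upscale (mosaic) effect. All color is removed — every shape is now a shade of grey.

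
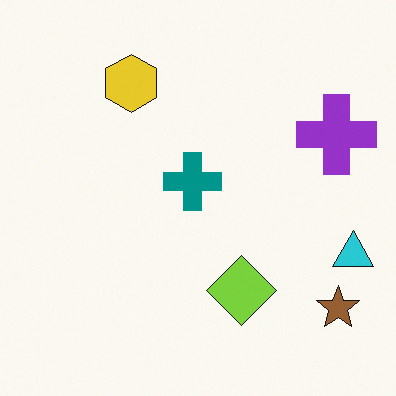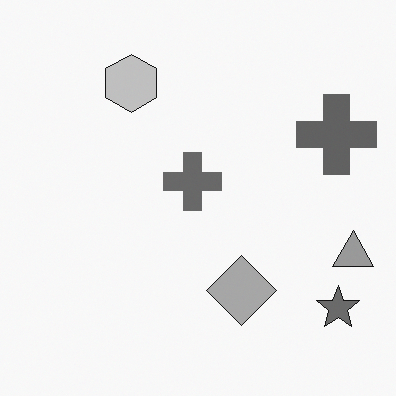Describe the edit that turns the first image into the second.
It was converted to grayscale.

All color is removed — every shape is now a shade of grey.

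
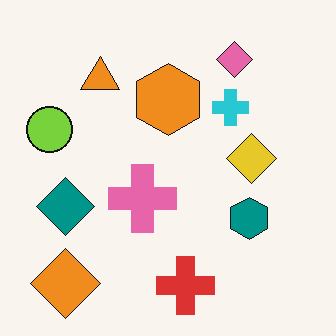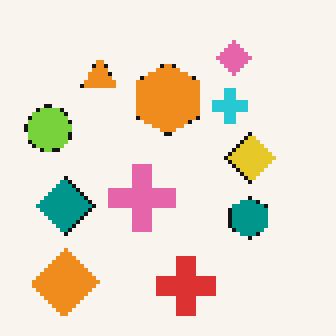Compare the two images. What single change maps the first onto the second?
The image was lightly pixelated (a mild mosaic effect).

Shapes are reduced to large square blocks; fine edges and outlines are lost — a downscale-then-upscale (mosaic) effect.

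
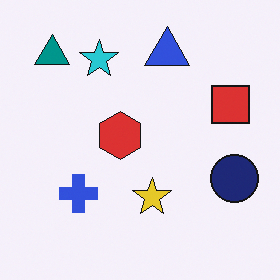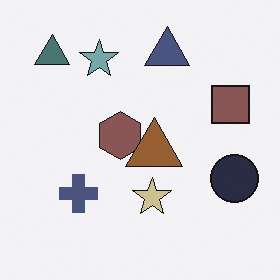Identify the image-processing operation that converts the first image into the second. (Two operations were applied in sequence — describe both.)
This is the original image made much more muted (saturation change), then overlaid with an additional brown triangle.

All colors are more muted and greyish — a global saturation change. A brown triangle appears in the second image that is absent from the first.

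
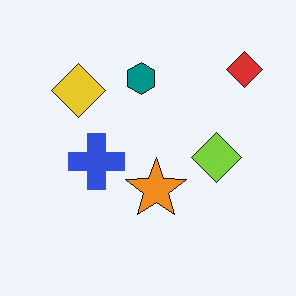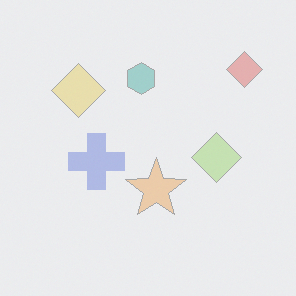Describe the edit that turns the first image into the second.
The second image is the first given much lower contrast.

Tones are pushed toward mid-grey across the whole image — a global contrast change.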